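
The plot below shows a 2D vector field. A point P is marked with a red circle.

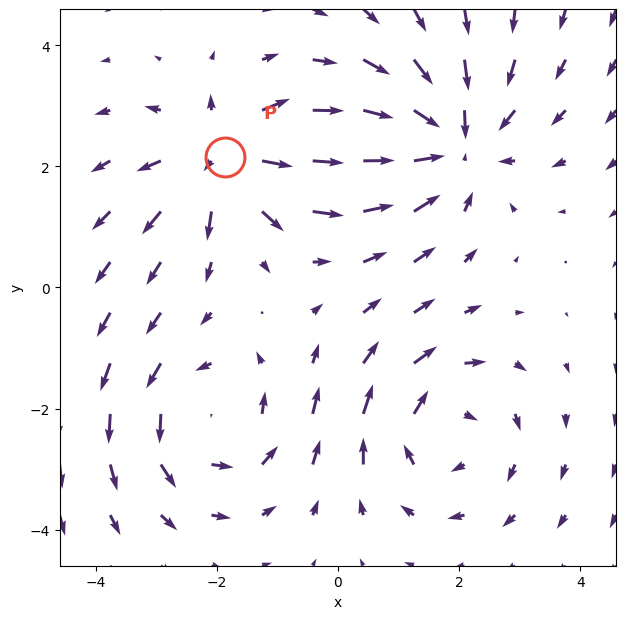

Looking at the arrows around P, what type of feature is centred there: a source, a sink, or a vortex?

At P (-1.9, 2.2) the arrows spread outward. Divergence about +4, curl ≈0 — positive divergence with near-zero curl is a source.

source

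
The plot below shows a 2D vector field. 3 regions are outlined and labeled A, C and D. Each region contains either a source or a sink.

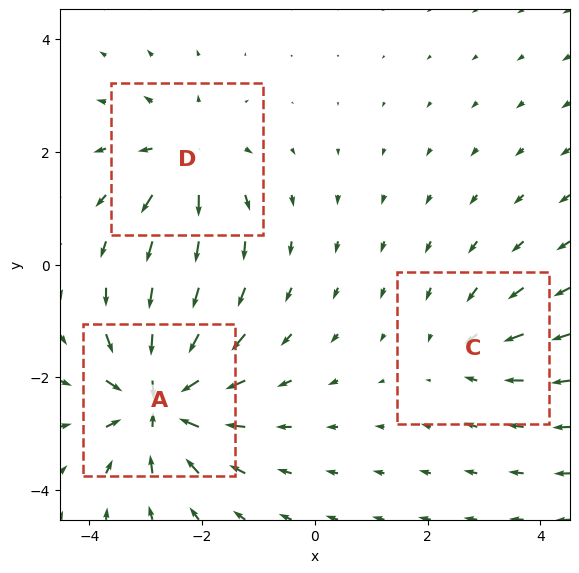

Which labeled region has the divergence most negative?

A

Divergence at each region's feature centre — A: about -6, C: about -2, D: about +3. Region A is most negative.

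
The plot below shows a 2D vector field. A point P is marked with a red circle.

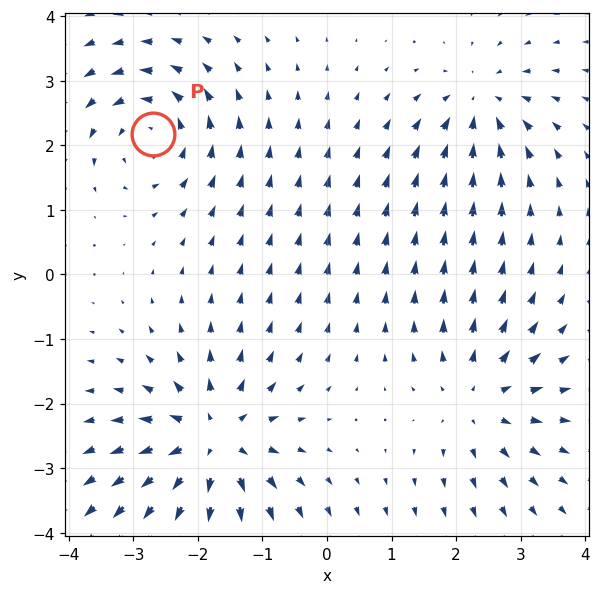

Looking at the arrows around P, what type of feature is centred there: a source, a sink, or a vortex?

At P (-2.7, 2.2) the arrows circulate counterclockwise. Divergence ≈0, curl about +4 — near-zero divergence with nonzero curl is a vortex.

vortex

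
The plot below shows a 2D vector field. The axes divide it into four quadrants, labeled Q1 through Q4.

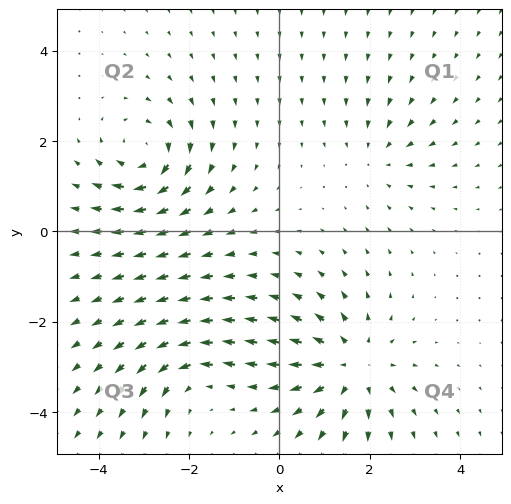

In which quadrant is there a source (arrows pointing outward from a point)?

The source sits at approximately (1.6, -3.0), which lies in quadrant Q4. The divergence there is about +5, positive as expected for a source.

Q4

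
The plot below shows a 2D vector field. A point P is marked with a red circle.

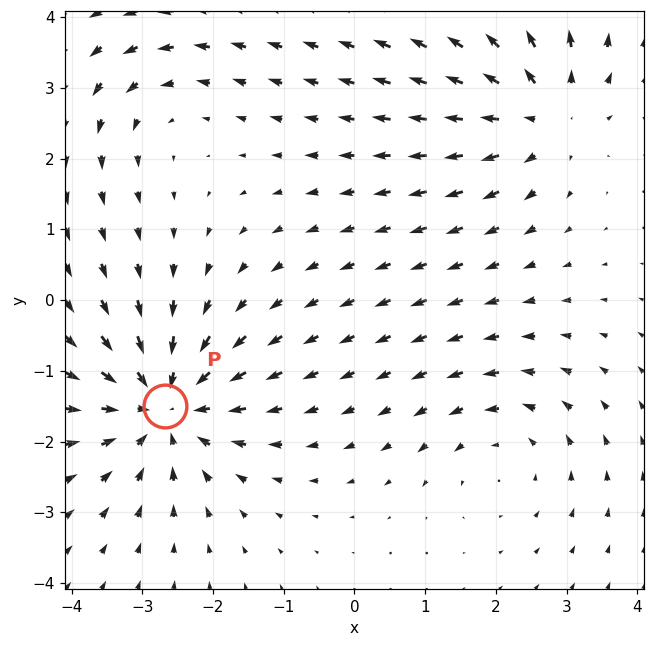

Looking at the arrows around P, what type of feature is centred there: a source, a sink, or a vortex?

At P (-2.7, -1.5) the arrows converge inward. Divergence about -5, curl ≈0 — negative divergence with near-zero curl is a sink.

sink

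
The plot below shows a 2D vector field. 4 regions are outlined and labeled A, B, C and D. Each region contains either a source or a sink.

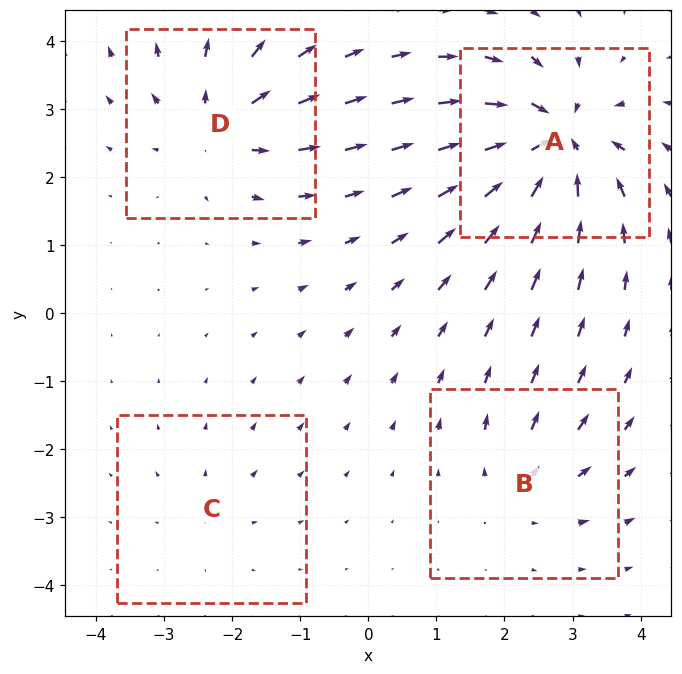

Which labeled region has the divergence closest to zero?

C

Divergence at each region's feature centre — A: about -9, B: about +4, C: about +2, D: about +6. Region C is closest to zero.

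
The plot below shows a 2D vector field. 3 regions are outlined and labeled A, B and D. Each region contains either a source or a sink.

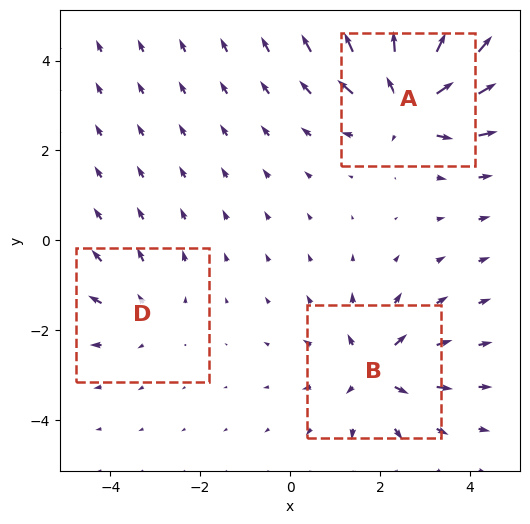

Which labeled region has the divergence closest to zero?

Divergence at each region's feature centre — A: about +6, B: about +4, D: about +2. Region D is closest to zero.

D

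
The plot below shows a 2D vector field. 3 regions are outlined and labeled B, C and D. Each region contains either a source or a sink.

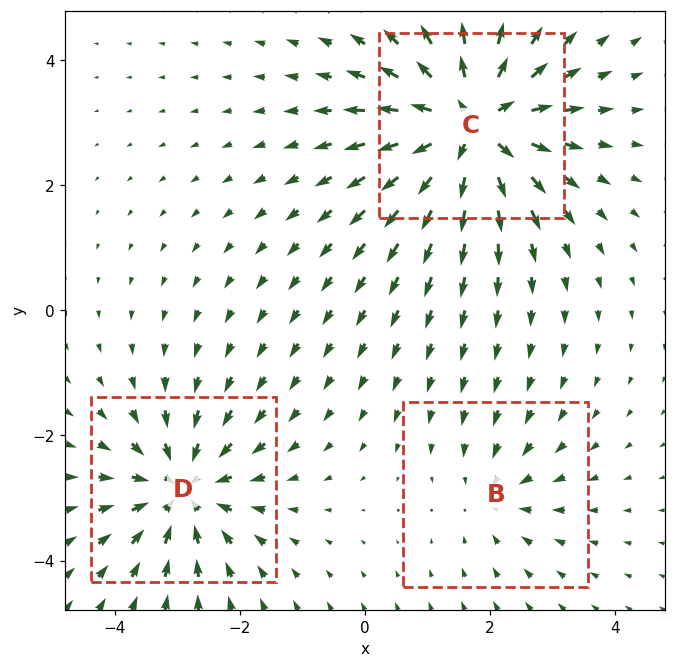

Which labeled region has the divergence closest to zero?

Divergence at each region's feature centre — B: about -2, C: about +5, D: about -4. Region B is closest to zero.

B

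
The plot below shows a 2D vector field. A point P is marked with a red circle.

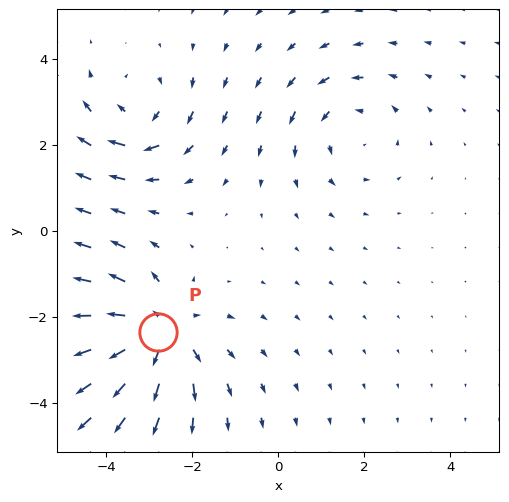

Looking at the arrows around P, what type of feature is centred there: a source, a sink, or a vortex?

At P (-2.8, -2.4) the arrows spread outward. Divergence about +4, curl ≈0 — positive divergence with near-zero curl is a source.

source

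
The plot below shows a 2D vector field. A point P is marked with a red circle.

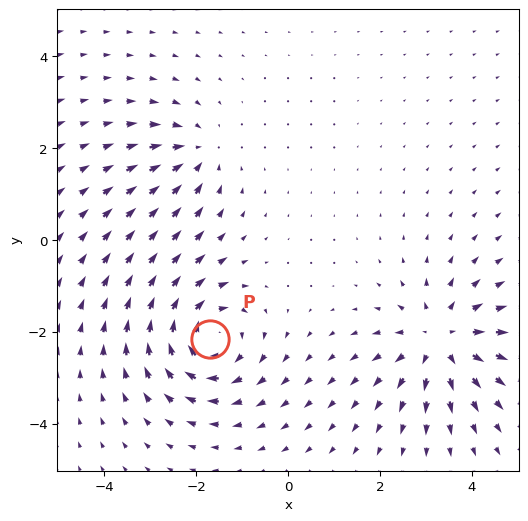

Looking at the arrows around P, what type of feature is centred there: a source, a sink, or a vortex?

At P (-1.7, -2.2) the arrows circulate clockwise. Divergence ≈0, curl about -5 — near-zero divergence with nonzero curl is a vortex.

vortex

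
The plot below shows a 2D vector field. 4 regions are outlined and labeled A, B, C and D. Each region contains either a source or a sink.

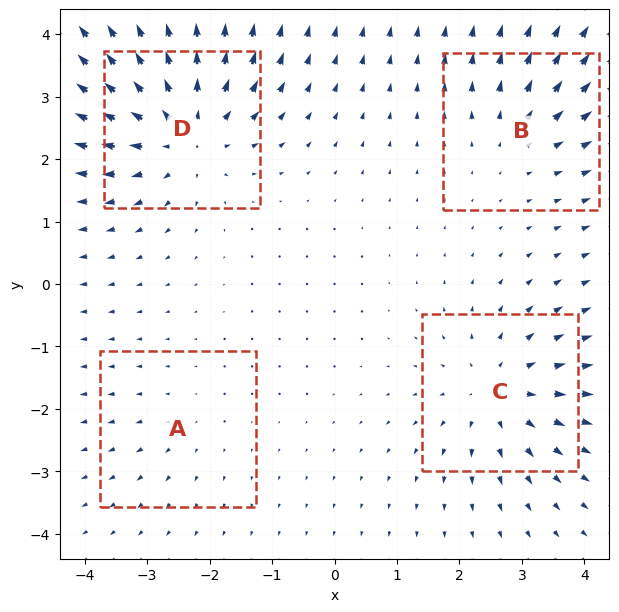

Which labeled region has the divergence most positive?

D

Divergence at each region's feature centre — A: about +2, B: about +3, C: about +5, D: about +7. Region D is most positive.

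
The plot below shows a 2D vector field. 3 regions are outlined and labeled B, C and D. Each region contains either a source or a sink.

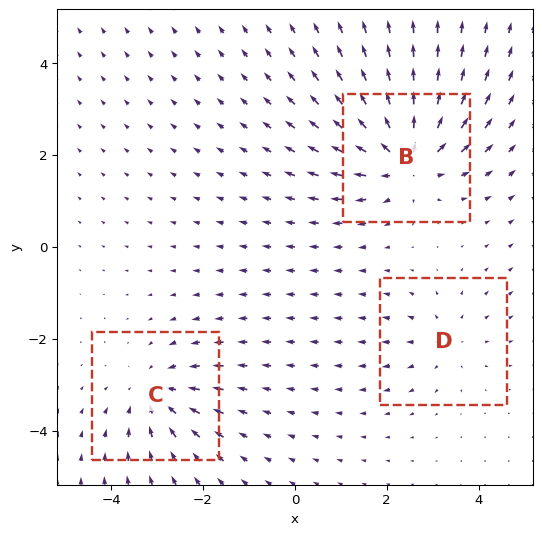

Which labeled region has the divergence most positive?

Divergence at each region's feature centre — B: about +5, C: about -3, D: about +2. Region B is most positive.

B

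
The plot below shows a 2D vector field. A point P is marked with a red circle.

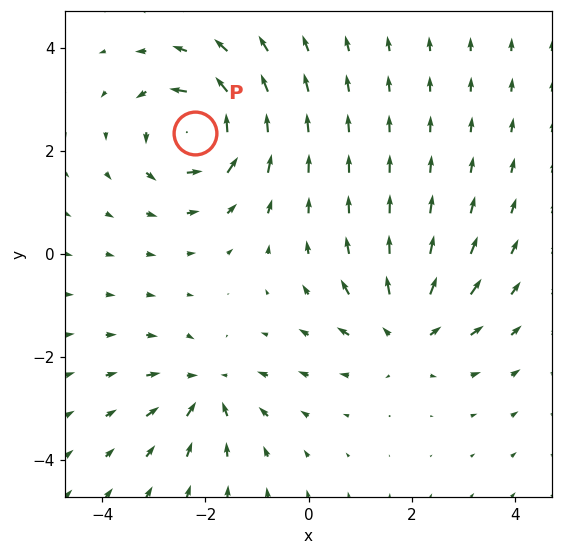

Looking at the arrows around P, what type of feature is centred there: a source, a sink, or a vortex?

At P (-2.2, 2.4) the arrows circulate counterclockwise. Divergence ≈0, curl about +6 — near-zero divergence with nonzero curl is a vortex.

vortex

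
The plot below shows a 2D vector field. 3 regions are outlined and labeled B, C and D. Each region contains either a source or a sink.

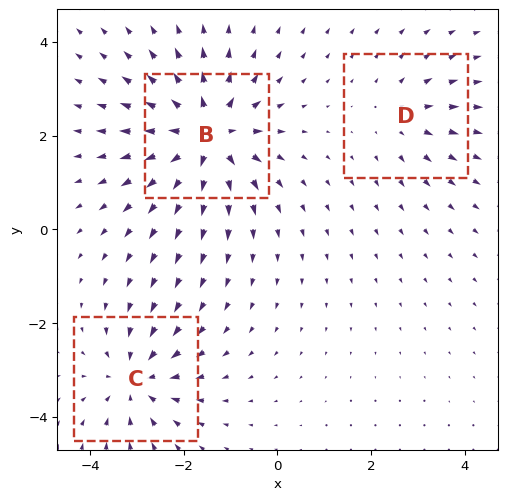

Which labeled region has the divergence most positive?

B

Divergence at each region's feature centre — B: about +5, C: about -4, D: about +2. Region B is most positive.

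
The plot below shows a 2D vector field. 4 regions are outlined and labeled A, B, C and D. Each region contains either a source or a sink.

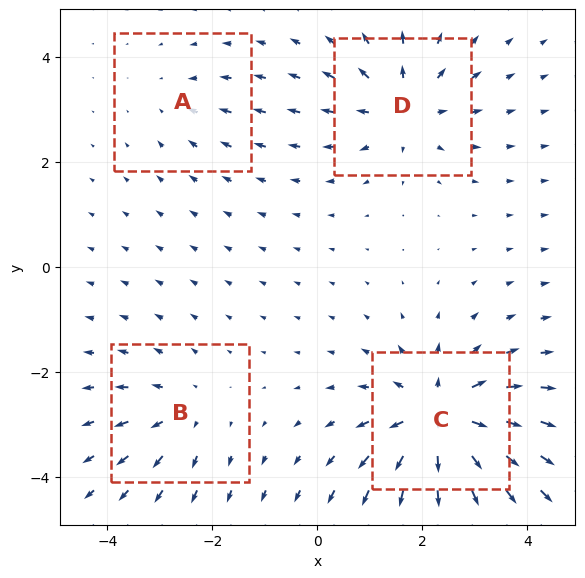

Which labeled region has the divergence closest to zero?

Divergence at each region's feature centre — A: about -2, B: about +3, C: about +8, D: about +5. Region A is closest to zero.

A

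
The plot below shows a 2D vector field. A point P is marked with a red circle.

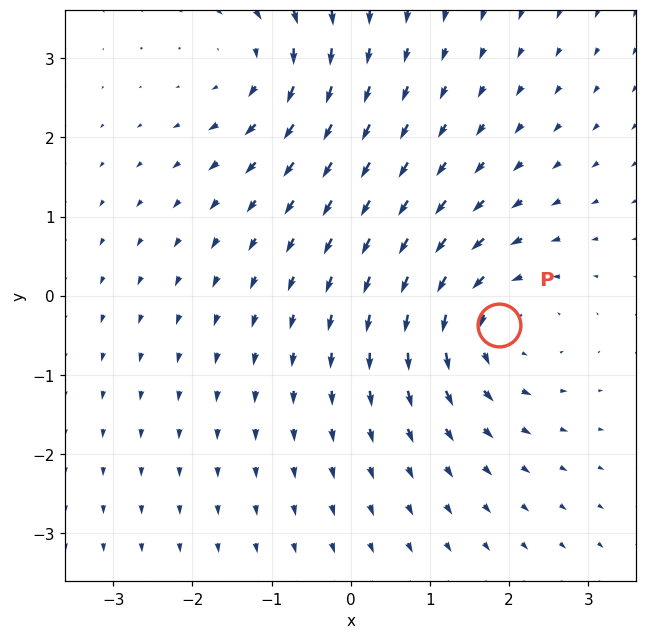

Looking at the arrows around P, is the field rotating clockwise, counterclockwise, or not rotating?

Near P at (1.9, -0.4) the arrows circulate counterclockwise. The curl (z-component) there is about +4; positive curl means counterclockwise rotation.

counterclockwise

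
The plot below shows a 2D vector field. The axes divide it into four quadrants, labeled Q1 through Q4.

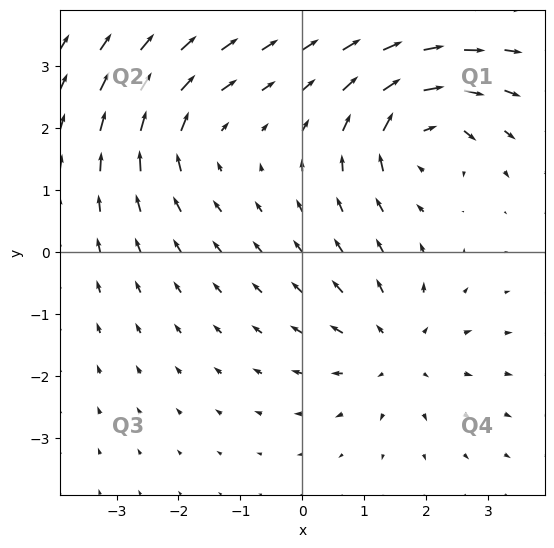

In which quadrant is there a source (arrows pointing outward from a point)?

Q4

The source sits at approximately (1.5, -1.6), which lies in quadrant Q4. The divergence there is about +3, positive as expected for a source.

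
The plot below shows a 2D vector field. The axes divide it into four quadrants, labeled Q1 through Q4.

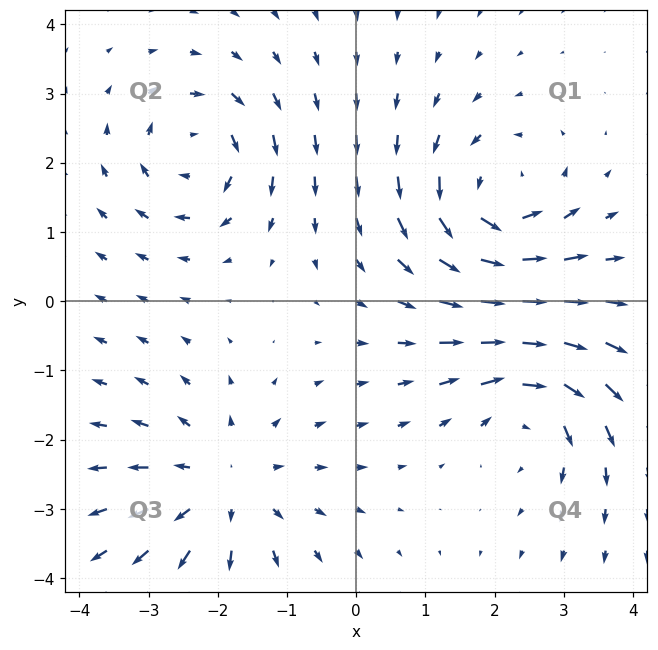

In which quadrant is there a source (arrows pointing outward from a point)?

The source sits at approximately (-1.9, -2.7), which lies in quadrant Q3. The divergence there is about +4, positive as expected for a source.

Q3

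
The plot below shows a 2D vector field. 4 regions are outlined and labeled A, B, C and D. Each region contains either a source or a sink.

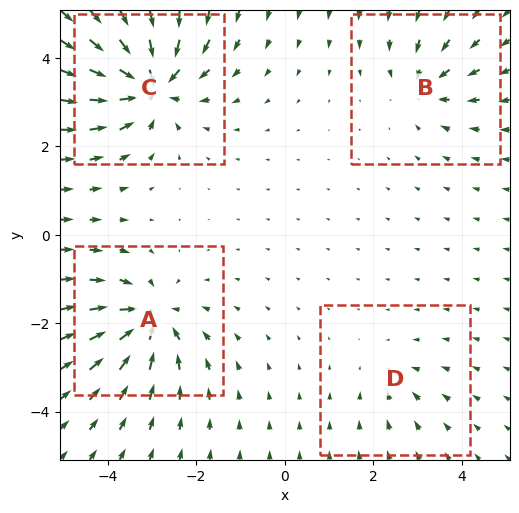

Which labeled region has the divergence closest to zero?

D

Divergence at each region's feature centre — A: about -6, B: about -4, C: about -8, D: about -2. Region D is closest to zero.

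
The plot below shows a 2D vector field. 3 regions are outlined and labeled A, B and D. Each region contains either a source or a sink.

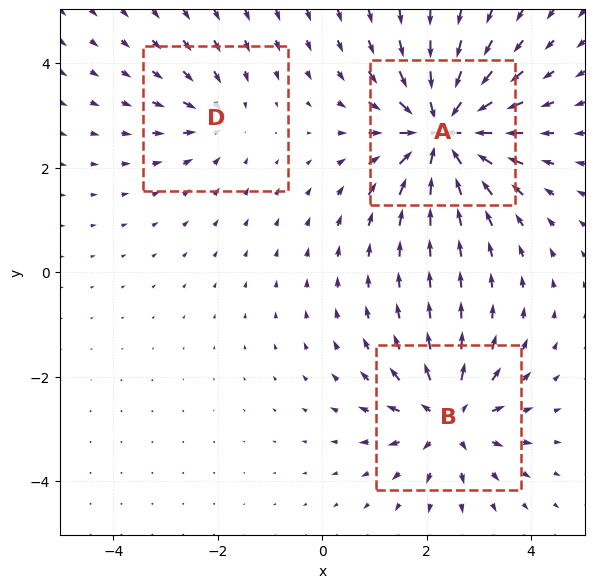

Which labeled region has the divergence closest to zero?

D

Divergence at each region's feature centre — A: about -6, B: about +4, D: about -2. Region D is closest to zero.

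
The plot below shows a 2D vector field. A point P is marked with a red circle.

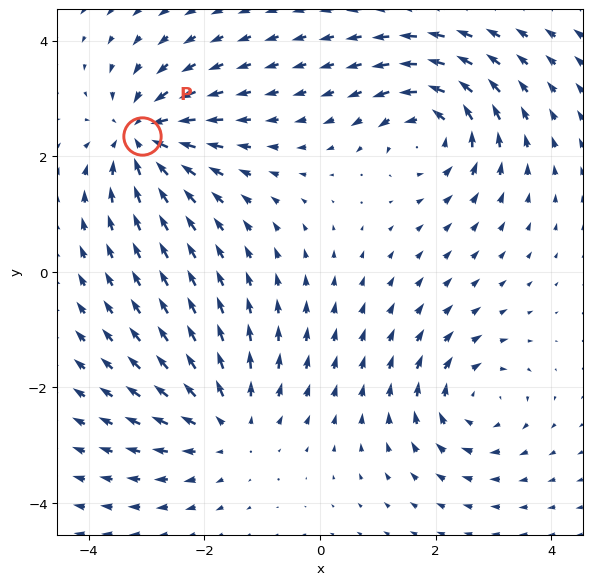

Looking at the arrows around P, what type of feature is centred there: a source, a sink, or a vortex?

At P (-3.1, 2.3) the arrows converge inward. Divergence about -6, curl ≈0 — negative divergence with near-zero curl is a sink.

sink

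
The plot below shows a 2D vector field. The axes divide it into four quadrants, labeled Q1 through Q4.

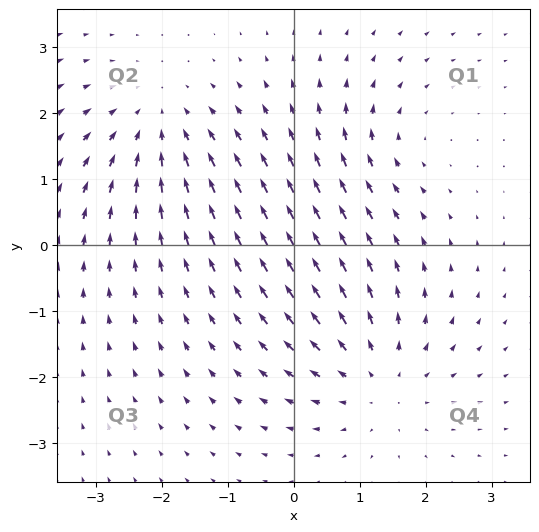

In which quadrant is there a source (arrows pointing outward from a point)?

Q4

The source sits at approximately (1.3, -2.0), which lies in quadrant Q4. The divergence there is about +4, positive as expected for a source.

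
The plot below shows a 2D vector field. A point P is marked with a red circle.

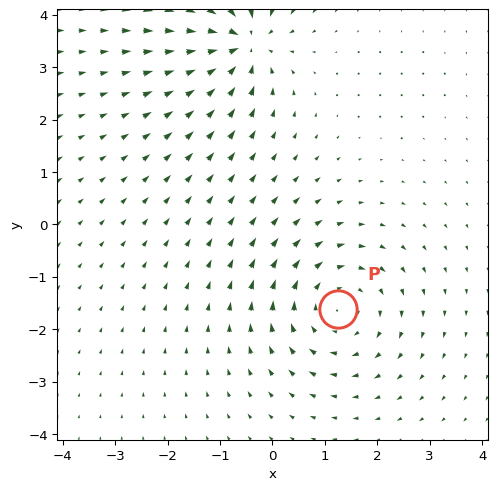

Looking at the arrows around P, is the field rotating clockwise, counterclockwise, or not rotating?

clockwise

Near P at (1.2, -1.6) the arrows circulate clockwise. The curl (z-component) there is about -4; negative curl means clockwise rotation.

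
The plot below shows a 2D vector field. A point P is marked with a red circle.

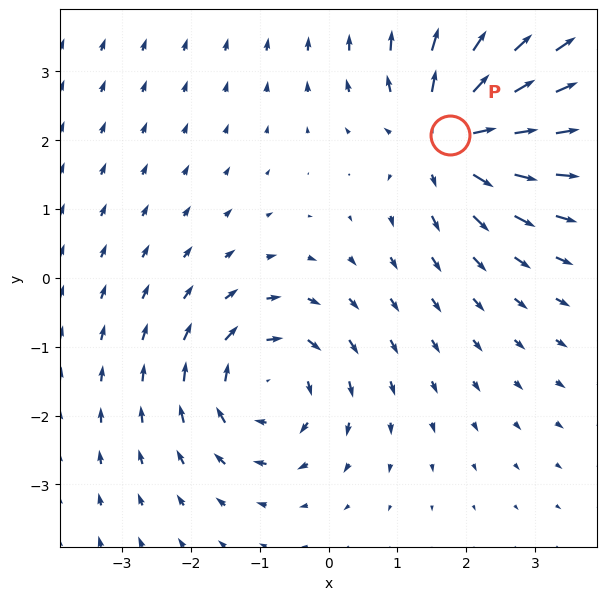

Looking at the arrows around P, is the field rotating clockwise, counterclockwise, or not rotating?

Near P at (1.8, 2.1) the arrows show no circulation. The curl there is ≈0.

not rotating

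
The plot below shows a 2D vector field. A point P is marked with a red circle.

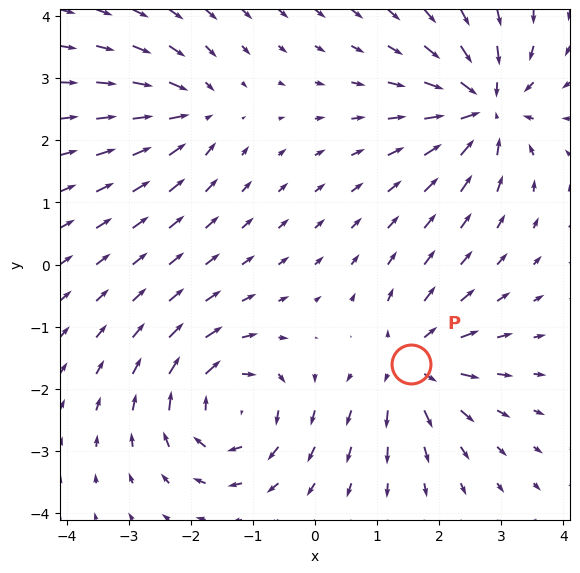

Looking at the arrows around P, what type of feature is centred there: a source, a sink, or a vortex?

source

At P (1.6, -1.6) the arrows spread outward. Divergence about +5, curl ≈0 — positive divergence with near-zero curl is a source.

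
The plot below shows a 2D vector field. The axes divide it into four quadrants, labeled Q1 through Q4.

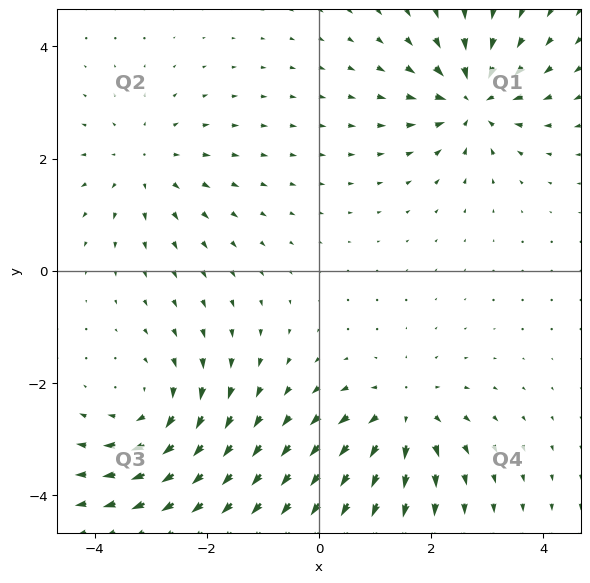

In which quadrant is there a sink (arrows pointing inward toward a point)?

The sink sits at approximately (2.7, 3.1), which lies in quadrant Q1. The divergence there is about -5, negative as expected for a sink.

Q1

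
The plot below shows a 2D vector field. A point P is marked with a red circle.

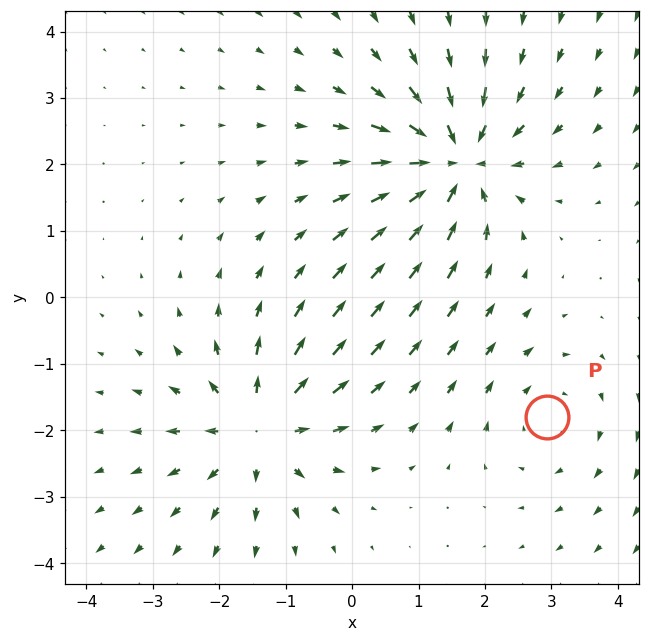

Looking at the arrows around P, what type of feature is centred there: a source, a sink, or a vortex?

vortex

At P (2.9, -1.8) the arrows circulate clockwise. Divergence ≈0, curl about -2 — near-zero divergence with nonzero curl is a vortex.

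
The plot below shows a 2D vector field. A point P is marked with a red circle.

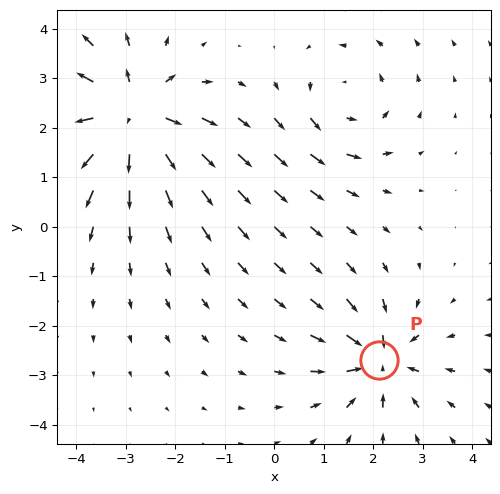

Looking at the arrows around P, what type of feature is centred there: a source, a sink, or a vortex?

sink

At P (2.1, -2.7) the arrows converge inward. Divergence about -4, curl ≈0 — negative divergence with near-zero curl is a sink.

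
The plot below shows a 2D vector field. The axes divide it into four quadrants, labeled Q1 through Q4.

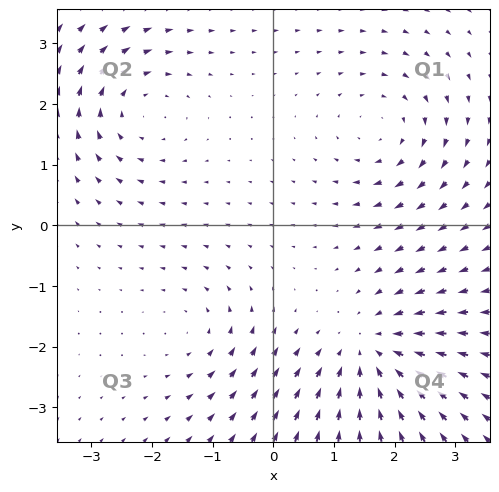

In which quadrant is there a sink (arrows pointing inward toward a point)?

Q4

The sink sits at approximately (1.6, -2.1), which lies in quadrant Q4. The divergence there is about -5, negative as expected for a sink.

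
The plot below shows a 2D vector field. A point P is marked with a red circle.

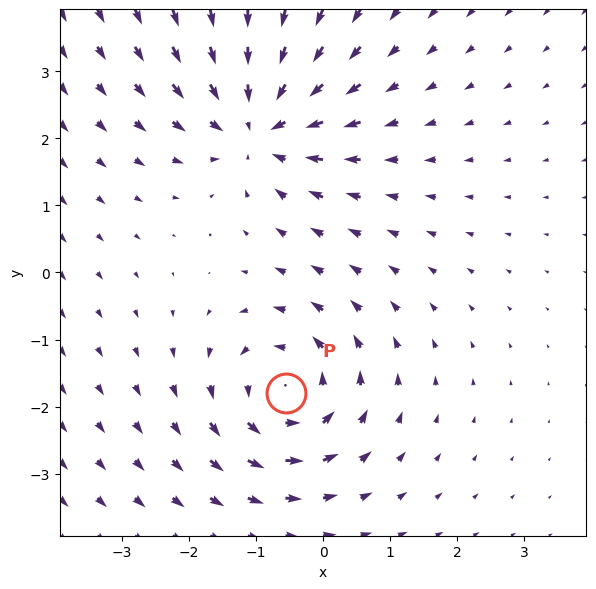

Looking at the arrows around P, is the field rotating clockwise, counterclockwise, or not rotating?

Near P at (-0.6, -1.8) the arrows circulate counterclockwise. The curl (z-component) there is about +4; positive curl means counterclockwise rotation.

counterclockwise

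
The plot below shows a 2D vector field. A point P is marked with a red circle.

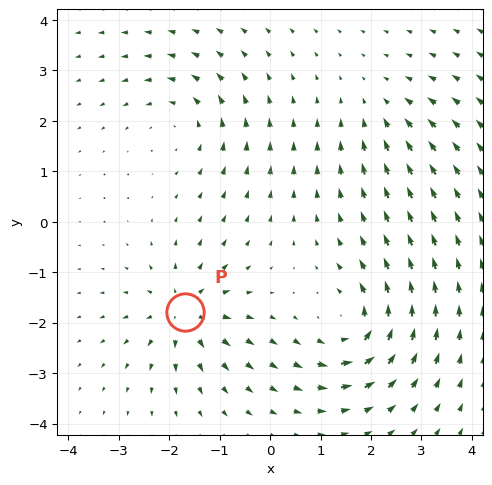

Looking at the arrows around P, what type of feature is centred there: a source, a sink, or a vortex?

source

At P (-1.7, -1.8) the arrows spread outward. Divergence about +5, curl ≈0 — positive divergence with near-zero curl is a source.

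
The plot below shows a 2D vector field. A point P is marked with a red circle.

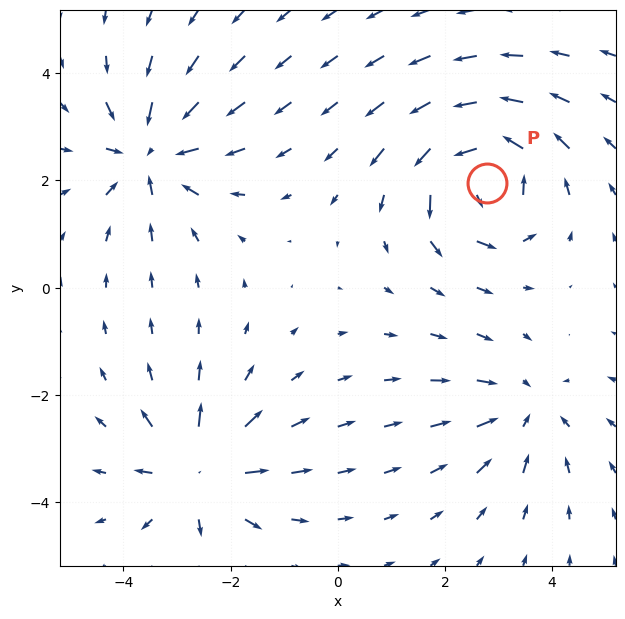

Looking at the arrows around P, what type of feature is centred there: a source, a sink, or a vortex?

vortex

At P (2.8, 2.0) the arrows circulate counterclockwise. Divergence ≈0, curl about +6 — near-zero divergence with nonzero curl is a vortex.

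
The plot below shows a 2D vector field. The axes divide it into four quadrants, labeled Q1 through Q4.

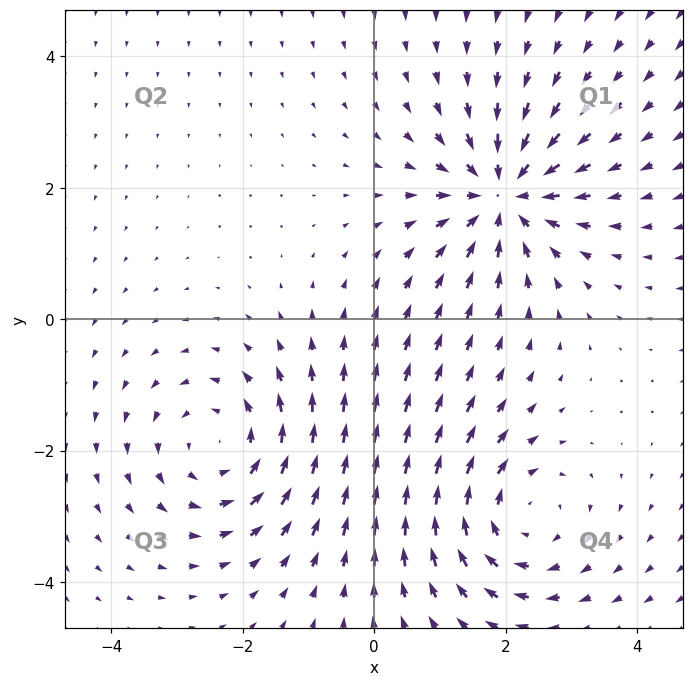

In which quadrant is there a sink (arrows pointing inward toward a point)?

Q1

The sink sits at approximately (2.0, 1.9), which lies in quadrant Q1. The divergence there is about -5, negative as expected for a sink.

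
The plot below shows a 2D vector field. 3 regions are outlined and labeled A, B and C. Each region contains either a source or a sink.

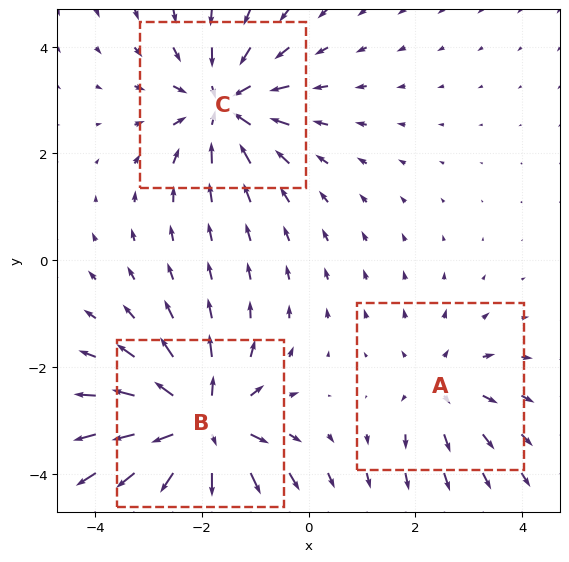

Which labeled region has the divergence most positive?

Divergence at each region's feature centre — A: about +2, B: about +5, C: about -4. Region B is most positive.

B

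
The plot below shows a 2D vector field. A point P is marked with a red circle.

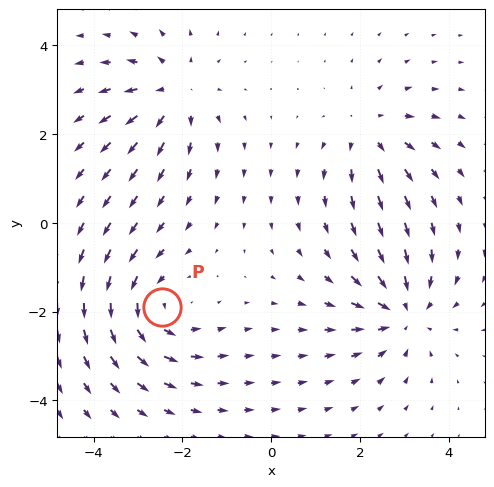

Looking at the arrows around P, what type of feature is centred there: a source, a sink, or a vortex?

At P (-2.5, -1.9) the arrows circulate counterclockwise. Divergence ≈0, curl about +4 — near-zero divergence with nonzero curl is a vortex.

vortex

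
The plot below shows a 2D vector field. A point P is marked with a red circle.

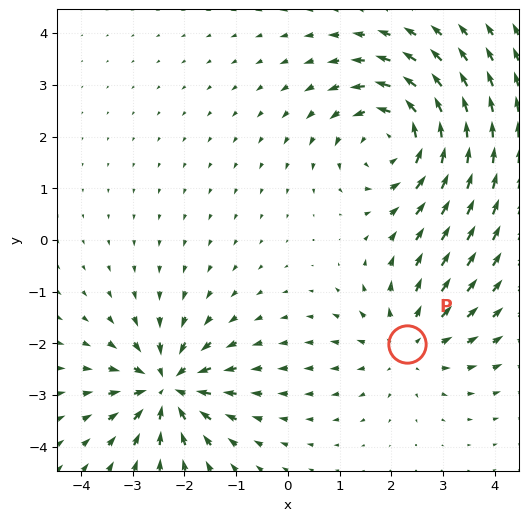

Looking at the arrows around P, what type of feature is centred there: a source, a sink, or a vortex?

source

At P (2.3, -2.0) the arrows spread outward. Divergence about +3, curl ≈0 — positive divergence with near-zero curl is a source.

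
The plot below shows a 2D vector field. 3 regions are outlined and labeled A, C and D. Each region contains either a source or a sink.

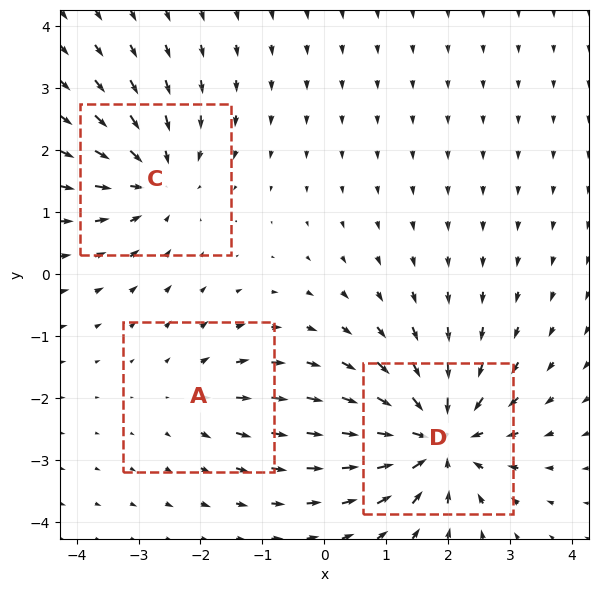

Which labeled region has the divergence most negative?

Divergence at each region's feature centre — A: about +2, C: about -4, D: about -6. Region D is most negative.

D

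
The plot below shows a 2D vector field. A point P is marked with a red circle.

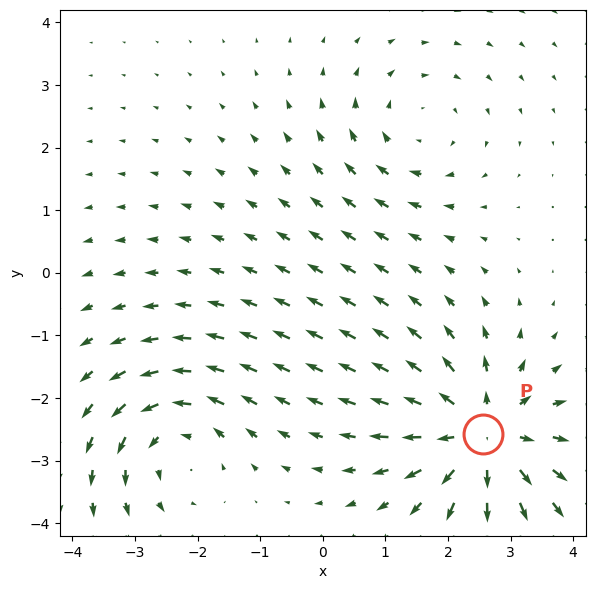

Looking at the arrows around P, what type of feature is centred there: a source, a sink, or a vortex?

At P (2.6, -2.6) the arrows spread outward. Divergence about +4, curl ≈0 — positive divergence with near-zero curl is a source.

source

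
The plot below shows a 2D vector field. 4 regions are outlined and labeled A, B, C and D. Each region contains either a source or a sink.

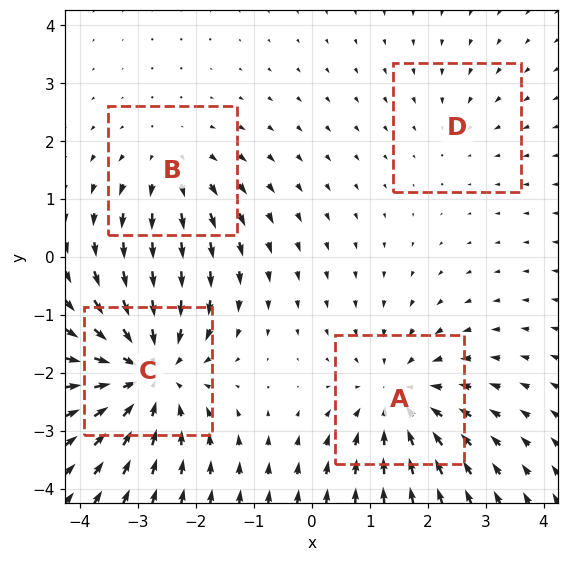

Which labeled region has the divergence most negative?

C

Divergence at each region's feature centre — A: about -4, B: about +3, C: about -6, D: about -2. Region C is most negative.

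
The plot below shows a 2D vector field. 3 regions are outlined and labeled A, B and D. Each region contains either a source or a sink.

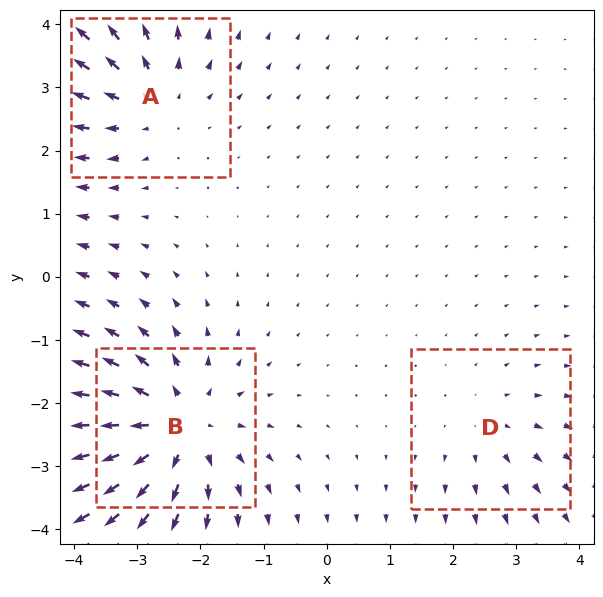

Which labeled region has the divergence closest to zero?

D

Divergence at each region's feature centre — A: about +3, B: about +5, D: about +2. Region D is closest to zero.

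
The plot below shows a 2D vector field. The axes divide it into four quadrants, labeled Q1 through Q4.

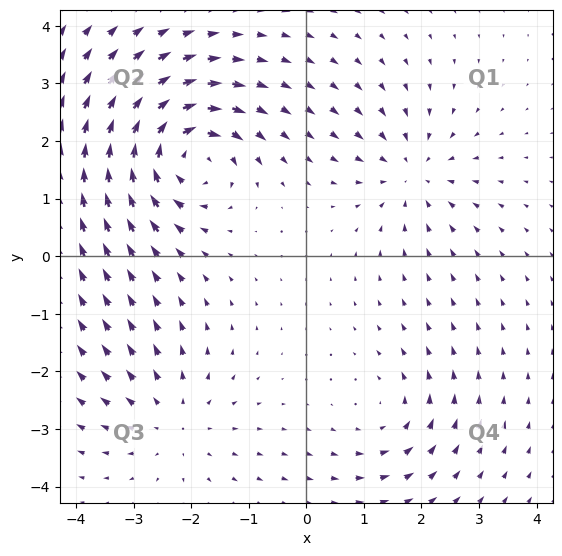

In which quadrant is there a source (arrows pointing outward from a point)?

Q3

The source sits at approximately (-2.3, -2.9), which lies in quadrant Q3. The divergence there is about +3, positive as expected for a source.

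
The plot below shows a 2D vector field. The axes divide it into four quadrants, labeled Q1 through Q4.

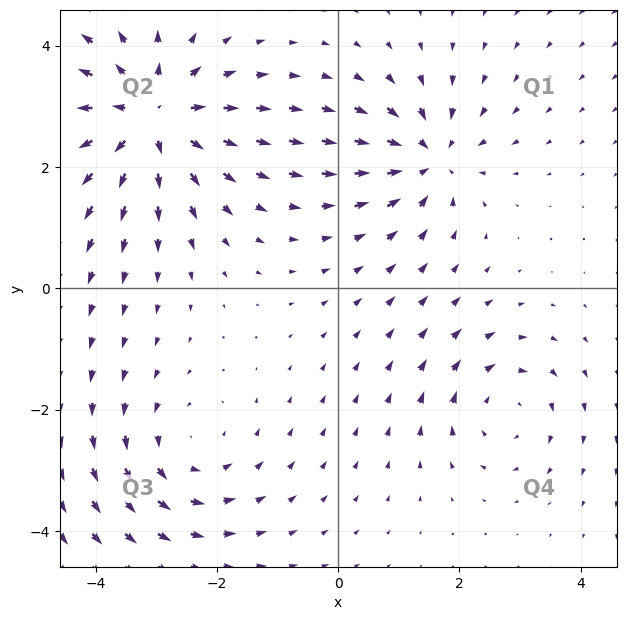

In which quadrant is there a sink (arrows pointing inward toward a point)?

Q1

The sink sits at approximately (1.5, 2.1), which lies in quadrant Q1. The divergence there is about -4, negative as expected for a sink.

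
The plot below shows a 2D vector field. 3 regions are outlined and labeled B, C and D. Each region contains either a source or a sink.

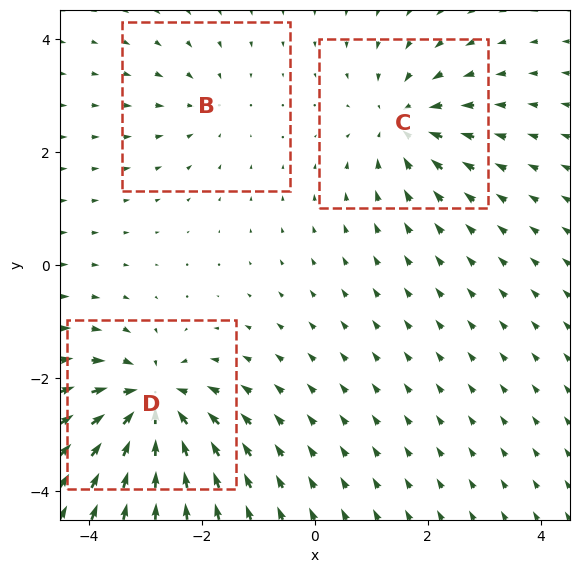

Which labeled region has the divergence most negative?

Divergence at each region's feature centre — B: about -2, C: about -4, D: about -6. Region D is most negative.

D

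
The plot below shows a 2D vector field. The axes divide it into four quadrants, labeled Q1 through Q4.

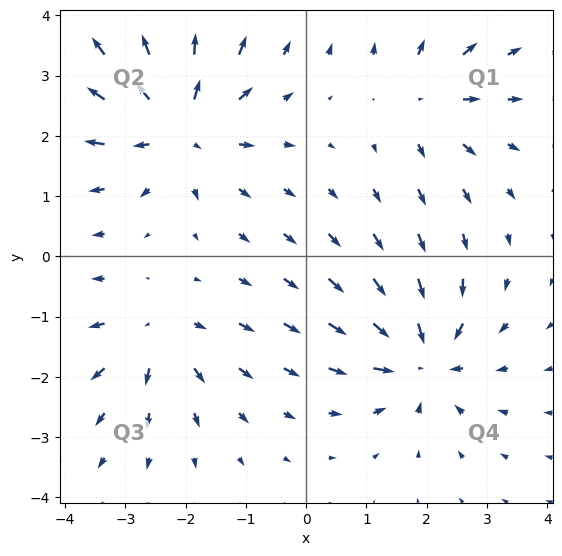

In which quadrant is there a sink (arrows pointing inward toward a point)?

Q4

The sink sits at approximately (1.9, -1.7), which lies in quadrant Q4. The divergence there is about -6, negative as expected for a sink.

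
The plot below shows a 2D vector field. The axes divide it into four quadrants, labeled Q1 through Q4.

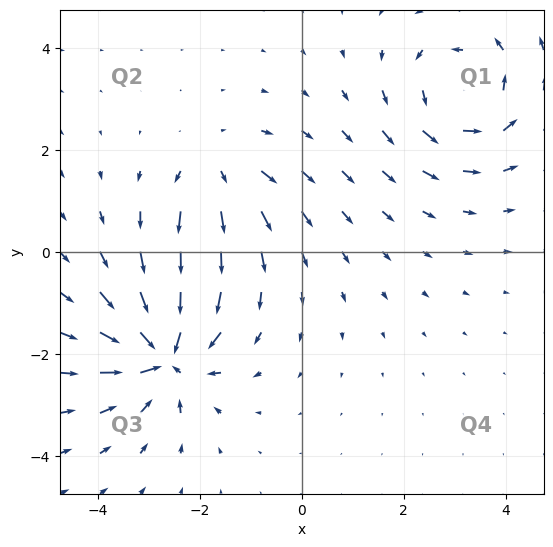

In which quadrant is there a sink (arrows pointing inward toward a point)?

The sink sits at approximately (-2.7, -2.0), which lies in quadrant Q3. The divergence there is about -7, negative as expected for a sink.

Q3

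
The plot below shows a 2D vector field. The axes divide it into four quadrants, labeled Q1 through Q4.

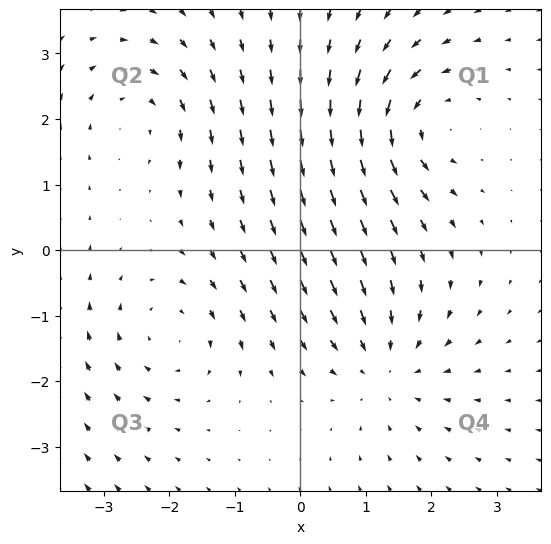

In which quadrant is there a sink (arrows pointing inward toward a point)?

Q4

The sink sits at approximately (1.3, -1.8), which lies in quadrant Q4. The divergence there is about -4, negative as expected for a sink.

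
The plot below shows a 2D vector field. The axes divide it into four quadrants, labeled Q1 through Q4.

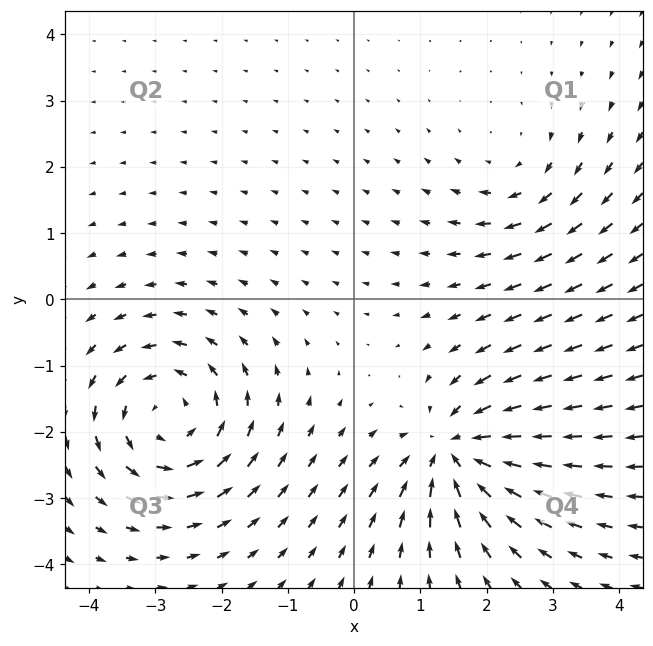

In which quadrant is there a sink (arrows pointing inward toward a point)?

The sink sits at approximately (1.5, -2.3), which lies in quadrant Q4. The divergence there is about -5, negative as expected for a sink.

Q4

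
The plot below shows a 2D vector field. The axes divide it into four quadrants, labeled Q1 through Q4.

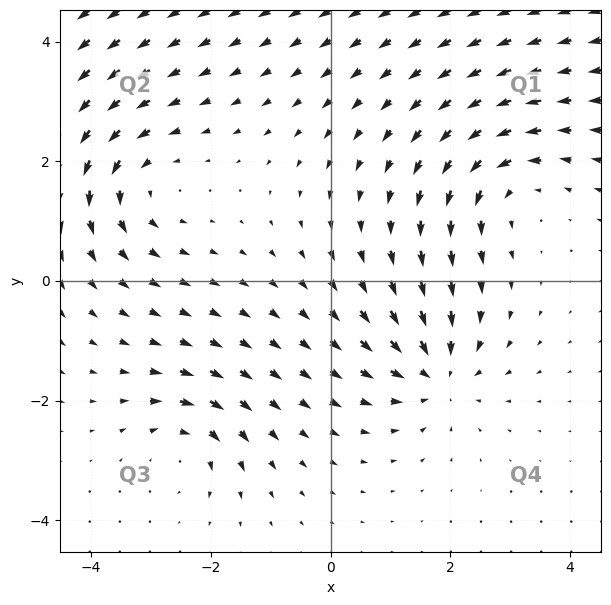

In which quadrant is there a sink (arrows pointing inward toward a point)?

The sink sits at approximately (1.8, -1.5), which lies in quadrant Q4. The divergence there is about -4, negative as expected for a sink.

Q4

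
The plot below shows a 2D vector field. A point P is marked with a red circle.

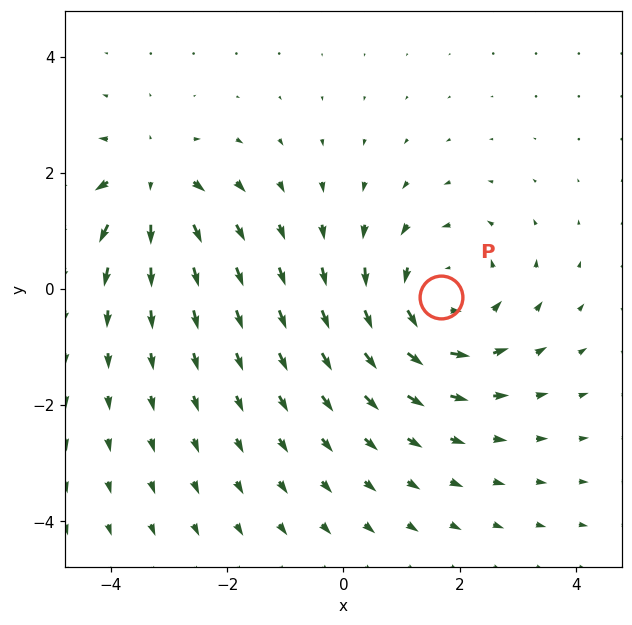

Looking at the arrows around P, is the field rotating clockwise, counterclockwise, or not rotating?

counterclockwise

Near P at (1.7, -0.1) the arrows circulate counterclockwise. The curl (z-component) there is about +4; positive curl means counterclockwise rotation.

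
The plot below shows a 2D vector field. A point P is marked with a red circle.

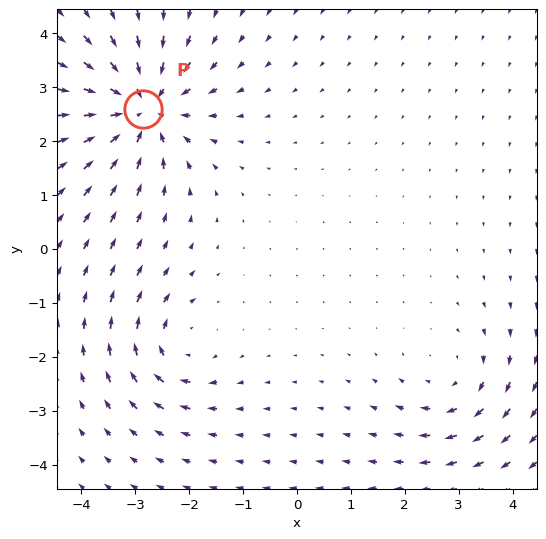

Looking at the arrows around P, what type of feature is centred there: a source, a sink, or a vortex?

At P (-2.9, 2.6) the arrows converge inward. Divergence about -5, curl ≈0 — negative divergence with near-zero curl is a sink.

sink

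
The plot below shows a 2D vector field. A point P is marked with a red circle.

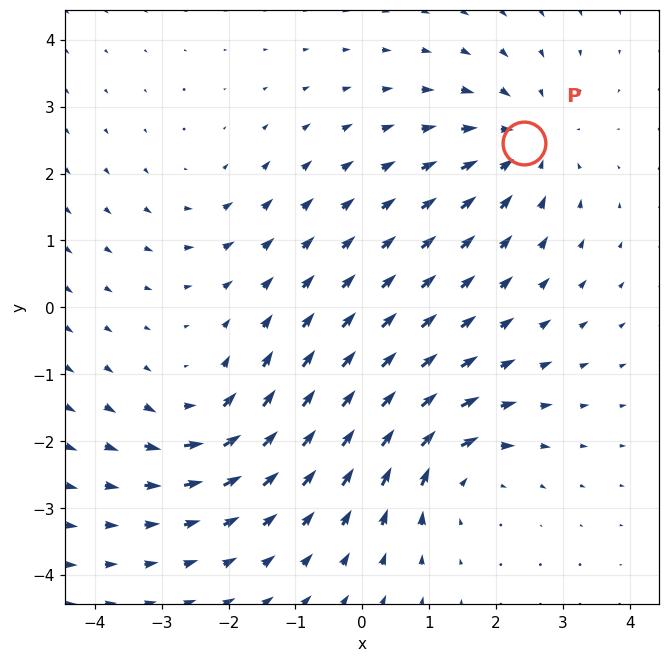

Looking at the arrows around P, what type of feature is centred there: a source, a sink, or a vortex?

sink

At P (2.4, 2.5) the arrows converge inward. Divergence about -4, curl ≈0 — negative divergence with near-zero curl is a sink.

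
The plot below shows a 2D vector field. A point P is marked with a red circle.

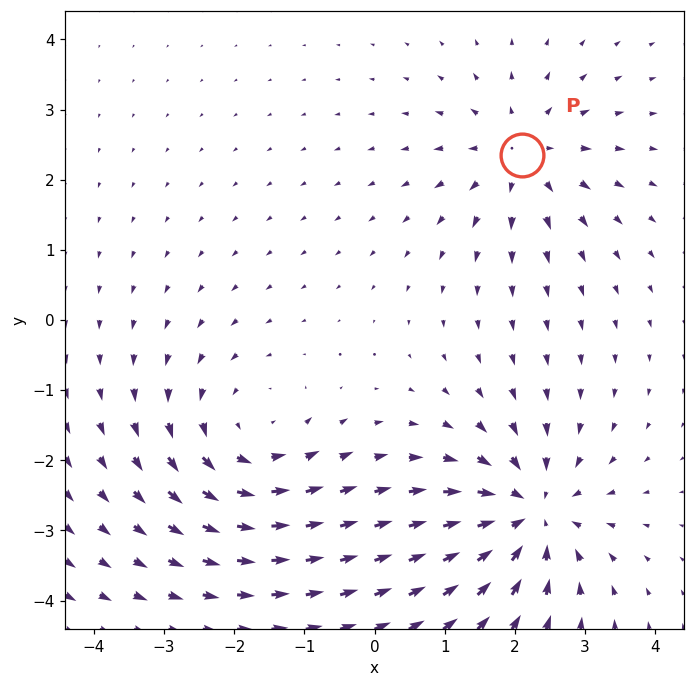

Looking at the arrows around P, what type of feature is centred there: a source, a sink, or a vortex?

At P (2.1, 2.3) the arrows spread outward. Divergence about +3, curl ≈0 — positive divergence with near-zero curl is a source.

source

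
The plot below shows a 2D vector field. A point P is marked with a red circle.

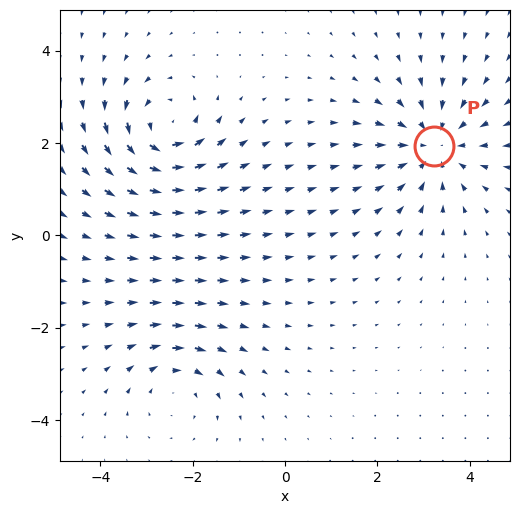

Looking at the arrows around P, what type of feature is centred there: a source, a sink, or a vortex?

At P (3.2, 1.9) the arrows converge inward. Divergence about -4, curl ≈0 — negative divergence with near-zero curl is a sink.

sink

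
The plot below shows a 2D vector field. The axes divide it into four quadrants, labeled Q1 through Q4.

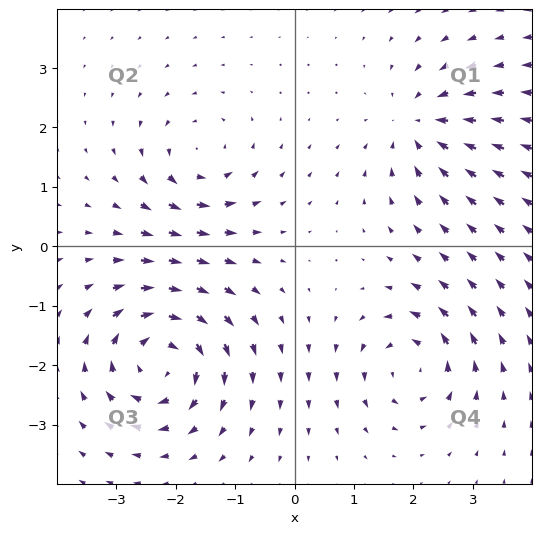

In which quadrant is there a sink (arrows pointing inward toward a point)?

Q1

The sink sits at approximately (2.1, 2.0), which lies in quadrant Q1. The divergence there is about -4, negative as expected for a sink.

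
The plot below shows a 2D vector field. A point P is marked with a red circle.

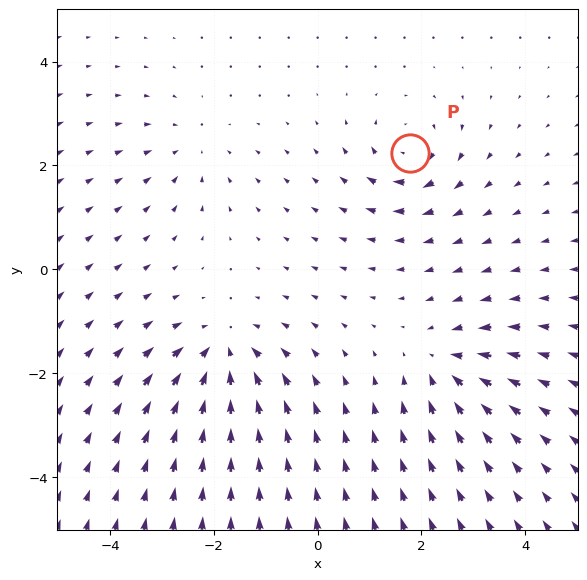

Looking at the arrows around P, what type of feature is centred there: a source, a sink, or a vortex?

vortex

At P (1.8, 2.2) the arrows circulate clockwise. Divergence ≈0, curl about -5 — near-zero divergence with nonzero curl is a vortex.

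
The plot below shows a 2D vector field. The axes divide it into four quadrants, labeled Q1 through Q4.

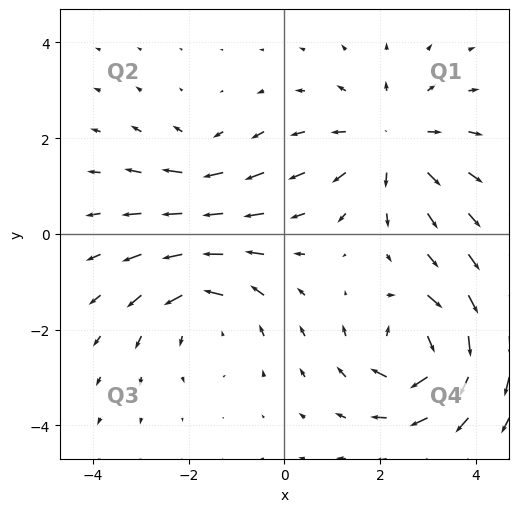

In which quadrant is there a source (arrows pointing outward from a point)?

The source sits at approximately (2.2, 1.9), which lies in quadrant Q1. The divergence there is about +4, positive as expected for a source.

Q1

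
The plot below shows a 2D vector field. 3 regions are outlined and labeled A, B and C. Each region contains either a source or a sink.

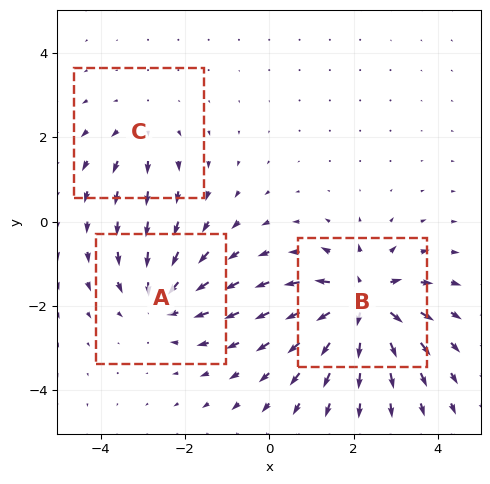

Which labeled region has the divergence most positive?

Divergence at each region's feature centre — A: about -4, B: about +6, C: about +2. Region B is most positive.

B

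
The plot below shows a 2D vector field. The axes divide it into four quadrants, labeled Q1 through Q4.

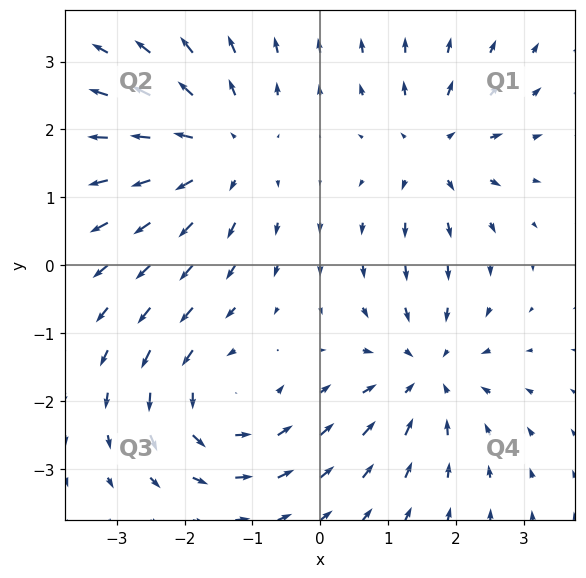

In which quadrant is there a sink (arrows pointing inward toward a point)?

Q4

The sink sits at approximately (1.6, -1.6), which lies in quadrant Q4. The divergence there is about -4, negative as expected for a sink.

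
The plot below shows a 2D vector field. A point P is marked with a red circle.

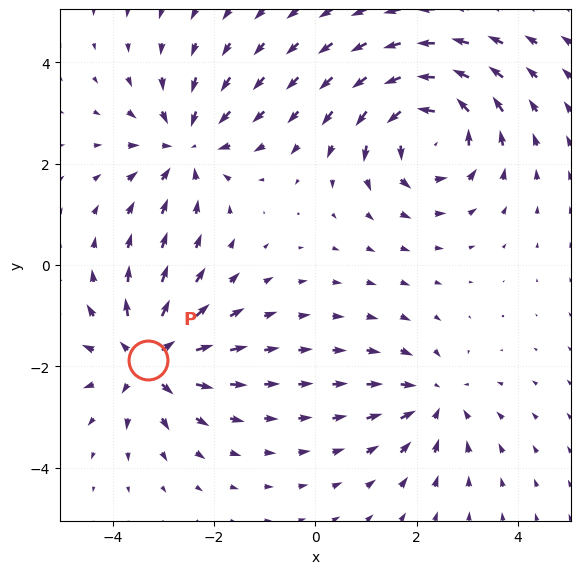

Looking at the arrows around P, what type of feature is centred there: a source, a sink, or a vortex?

At P (-3.3, -1.9) the arrows spread outward. Divergence about +5, curl ≈0 — positive divergence with near-zero curl is a source.

source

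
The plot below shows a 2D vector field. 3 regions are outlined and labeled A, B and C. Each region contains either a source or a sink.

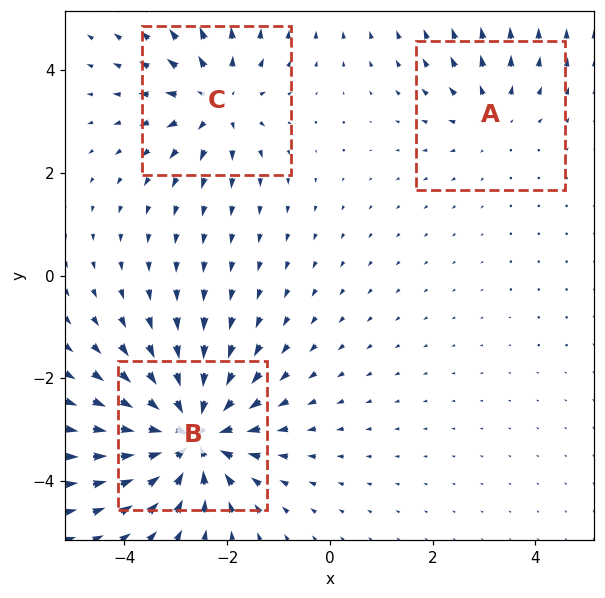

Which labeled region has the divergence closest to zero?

Divergence at each region's feature centre — A: about +2, B: about -5, C: about +3. Region A is closest to zero.

A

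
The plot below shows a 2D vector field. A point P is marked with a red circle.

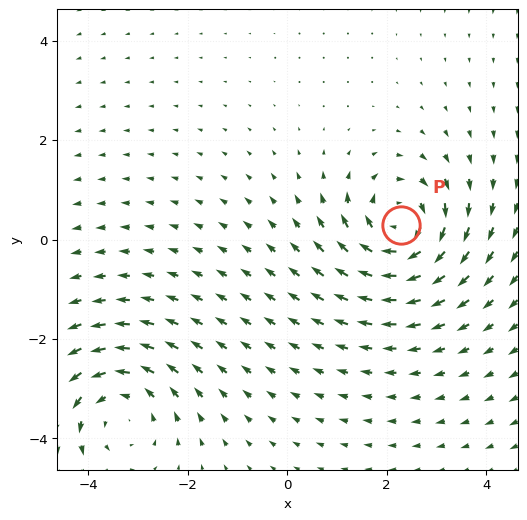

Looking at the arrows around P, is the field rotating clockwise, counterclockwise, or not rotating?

Near P at (2.3, 0.3) the arrows circulate clockwise. The curl (z-component) there is about -6; negative curl means clockwise rotation.

clockwise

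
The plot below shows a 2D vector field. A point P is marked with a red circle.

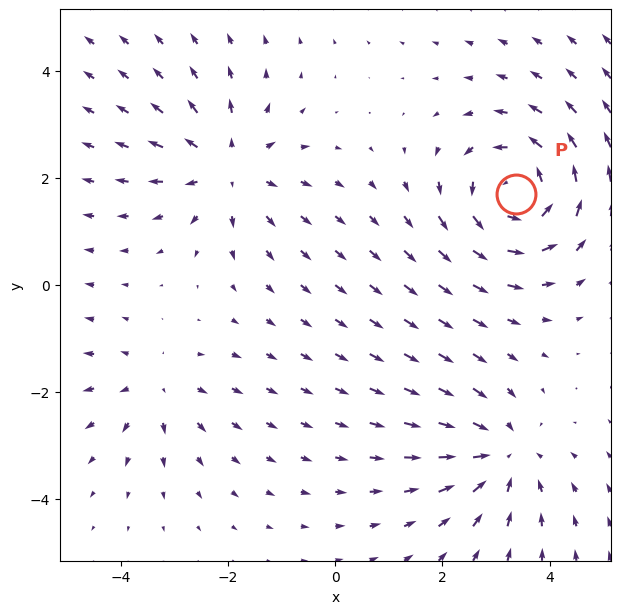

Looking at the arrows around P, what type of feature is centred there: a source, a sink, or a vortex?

vortex

At P (3.4, 1.7) the arrows circulate counterclockwise. Divergence ≈0, curl about +5 — near-zero divergence with nonzero curl is a vortex.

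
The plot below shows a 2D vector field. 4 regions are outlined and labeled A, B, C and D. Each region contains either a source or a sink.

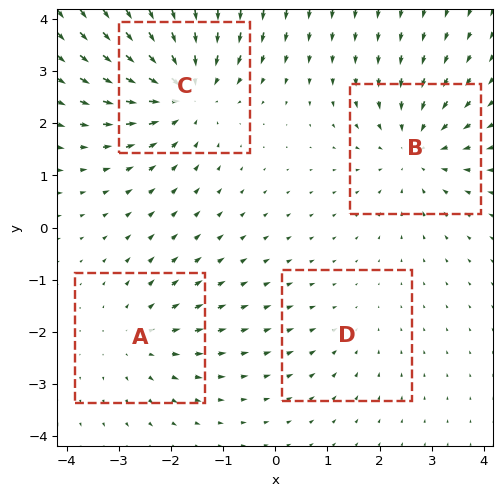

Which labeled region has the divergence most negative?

C

Divergence at each region's feature centre — A: about +3, B: about -4, C: about -6, D: about -2. Region C is most negative.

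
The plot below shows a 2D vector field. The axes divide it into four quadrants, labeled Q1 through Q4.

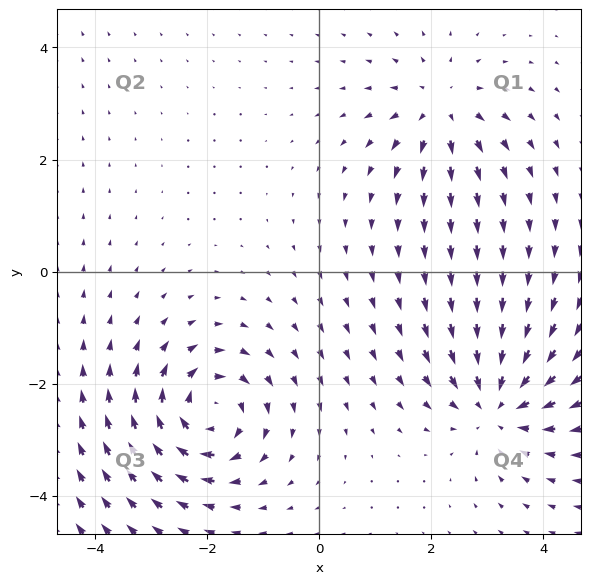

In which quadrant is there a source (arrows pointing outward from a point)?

The source sits at approximately (2.2, 2.9), which lies in quadrant Q1. The divergence there is about +5, positive as expected for a source.

Q1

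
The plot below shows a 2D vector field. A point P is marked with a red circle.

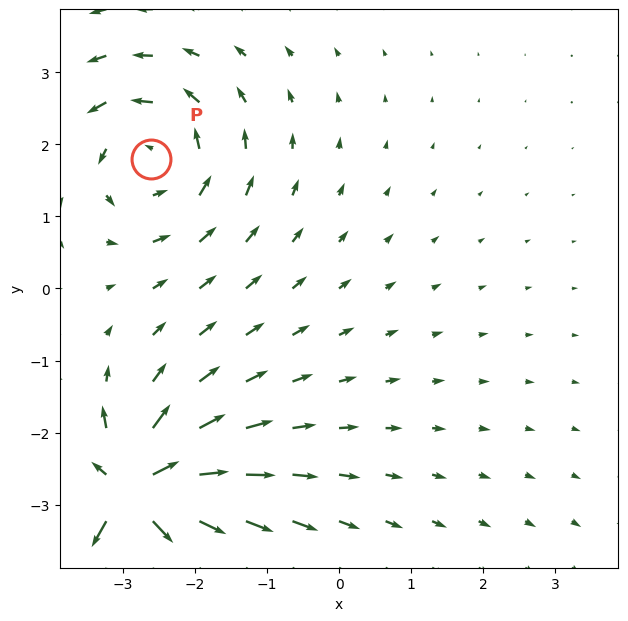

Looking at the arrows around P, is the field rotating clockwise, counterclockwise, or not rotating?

Near P at (-2.6, 1.8) the arrows circulate counterclockwise. The curl (z-component) there is about +4; positive curl means counterclockwise rotation.

counterclockwise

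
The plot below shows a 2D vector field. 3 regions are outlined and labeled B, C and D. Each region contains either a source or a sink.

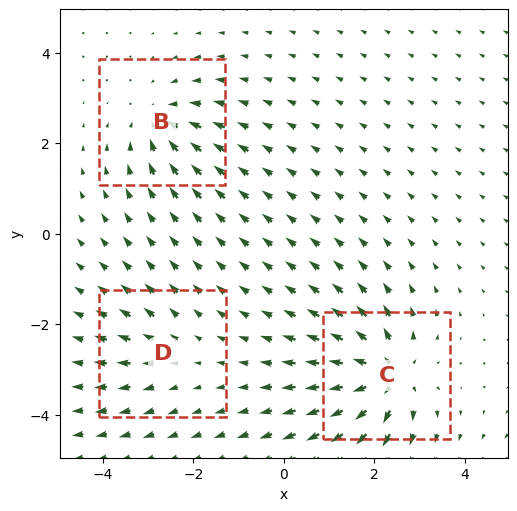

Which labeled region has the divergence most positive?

C

Divergence at each region's feature centre — B: about -4, C: about +6, D: about +2. Region C is most positive.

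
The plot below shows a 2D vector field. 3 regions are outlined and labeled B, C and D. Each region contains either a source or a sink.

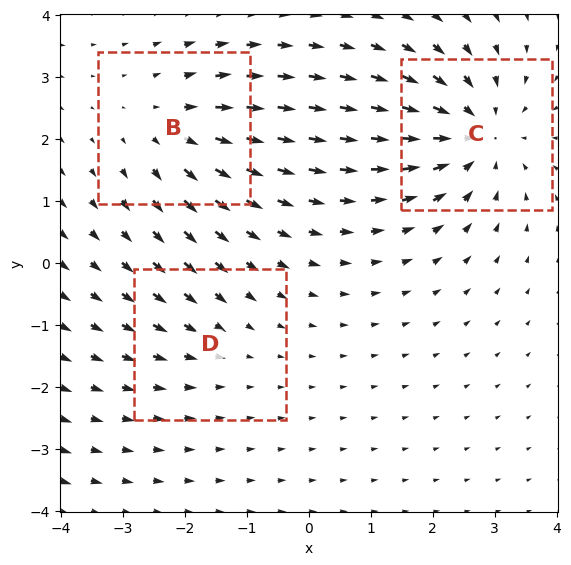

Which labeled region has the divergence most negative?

Divergence at each region's feature centre — B: about +3, C: about -4, D: about -2. Region C is most negative.

C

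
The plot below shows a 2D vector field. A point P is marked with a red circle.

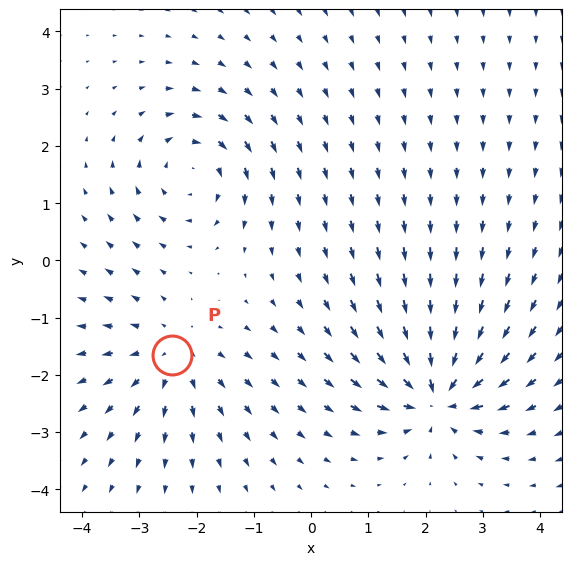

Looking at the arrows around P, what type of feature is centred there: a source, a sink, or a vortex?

At P (-2.4, -1.7) the arrows spread outward. Divergence about +4, curl ≈0 — positive divergence with near-zero curl is a source.

source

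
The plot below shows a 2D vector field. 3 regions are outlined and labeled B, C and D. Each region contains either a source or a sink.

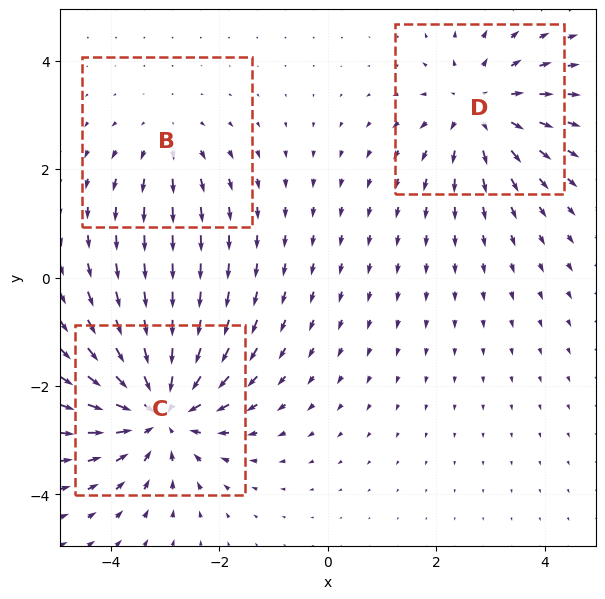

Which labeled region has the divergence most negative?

Divergence at each region's feature centre — B: about +2, C: about -5, D: about +3. Region C is most negative.

C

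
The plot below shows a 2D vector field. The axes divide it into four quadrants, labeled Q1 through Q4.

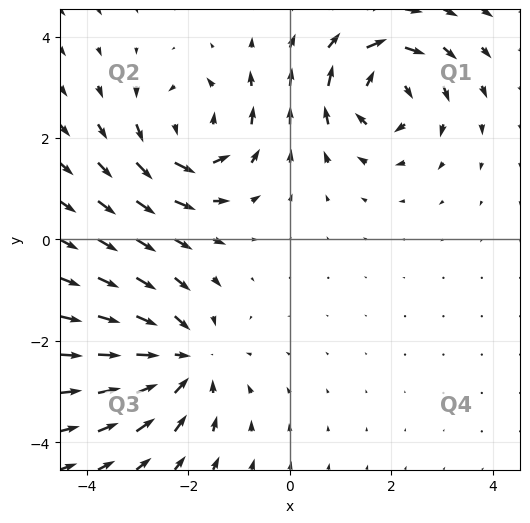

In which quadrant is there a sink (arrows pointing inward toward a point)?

The sink sits at approximately (-2.1, -2.4), which lies in quadrant Q3. The divergence there is about -4, negative as expected for a sink.

Q3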